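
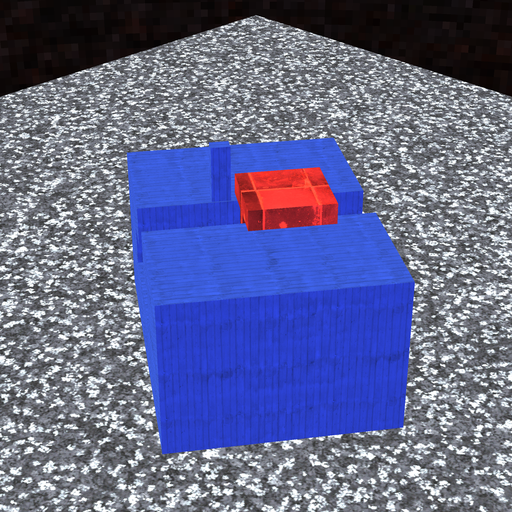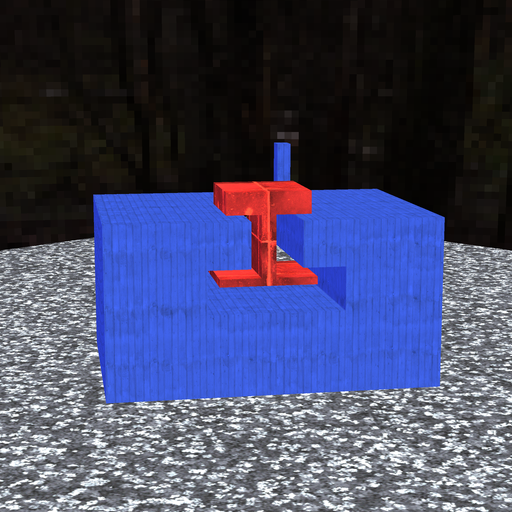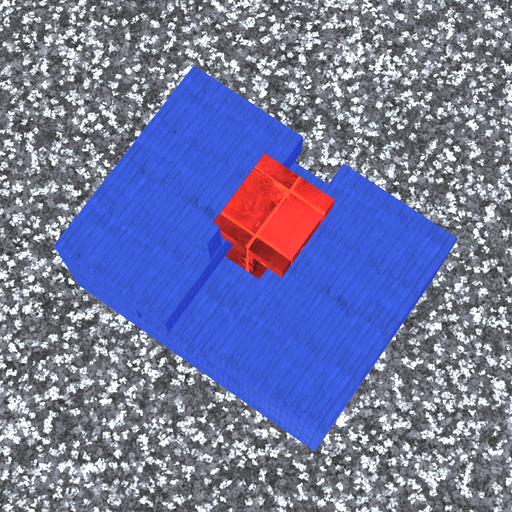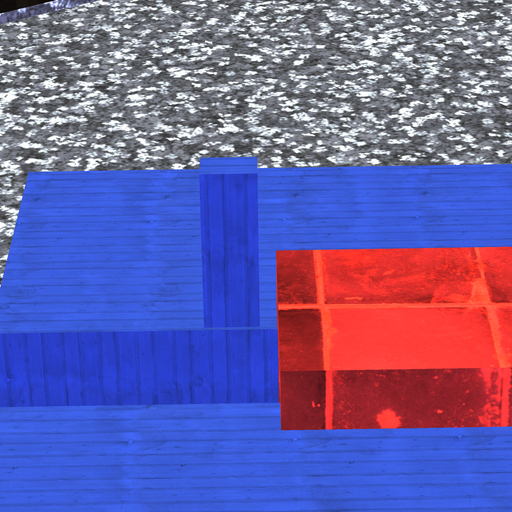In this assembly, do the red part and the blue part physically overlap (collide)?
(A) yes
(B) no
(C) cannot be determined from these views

(B) no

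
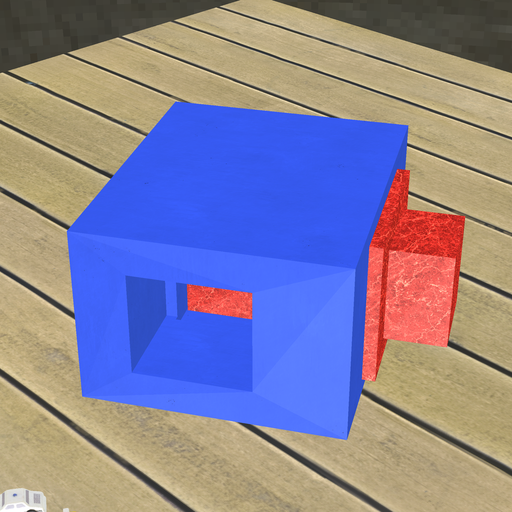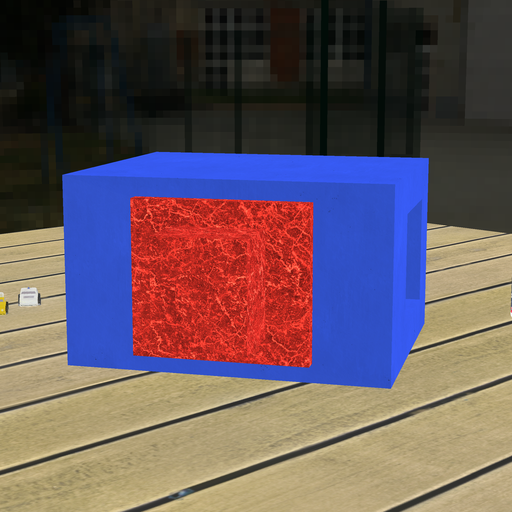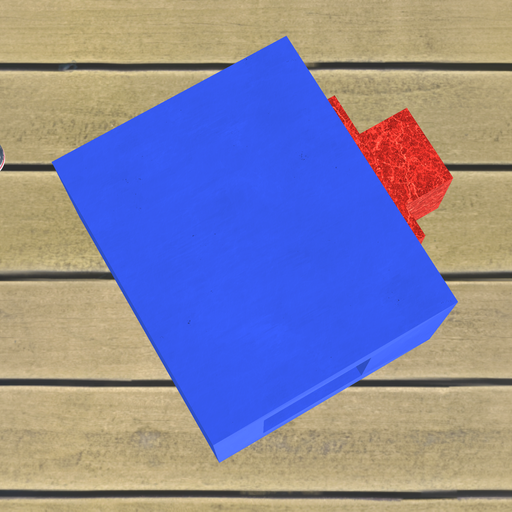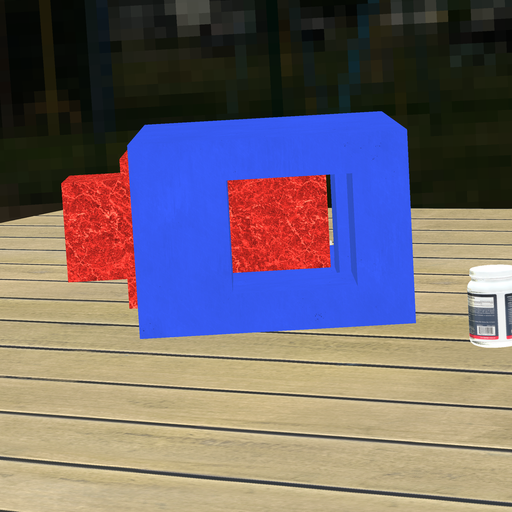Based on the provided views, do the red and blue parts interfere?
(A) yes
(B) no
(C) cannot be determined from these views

(B) no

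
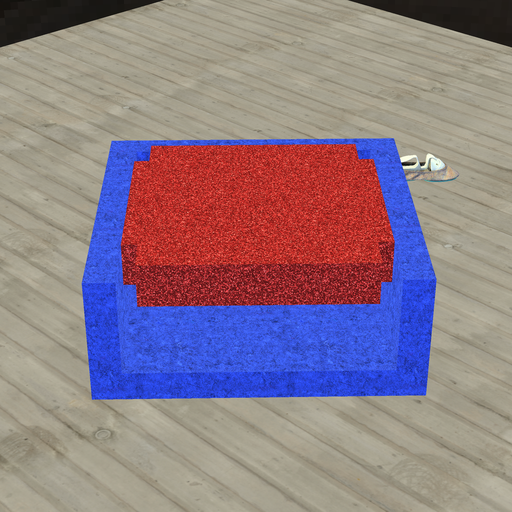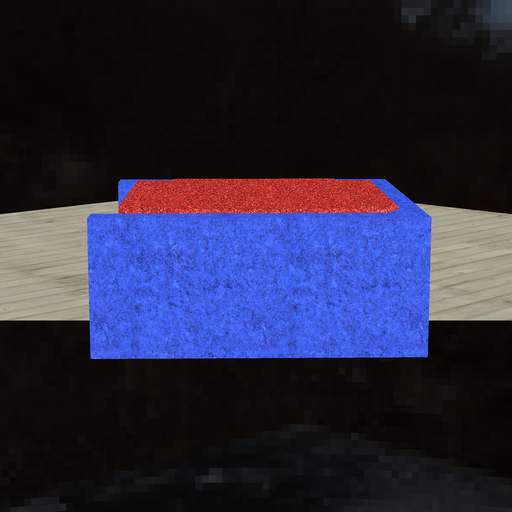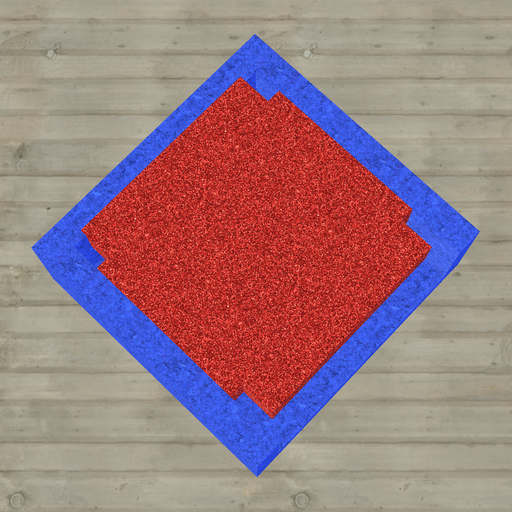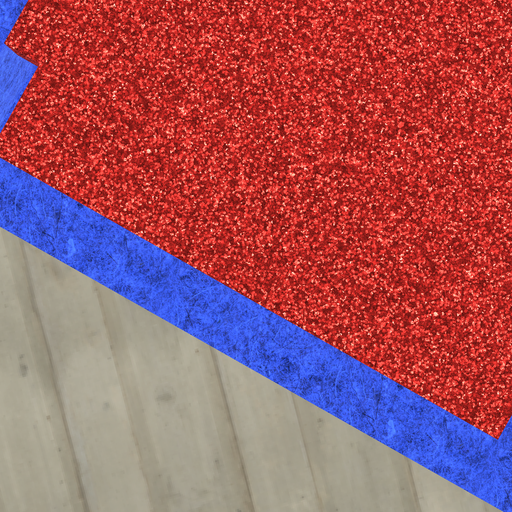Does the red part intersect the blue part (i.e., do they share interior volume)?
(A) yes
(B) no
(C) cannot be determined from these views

(A) yes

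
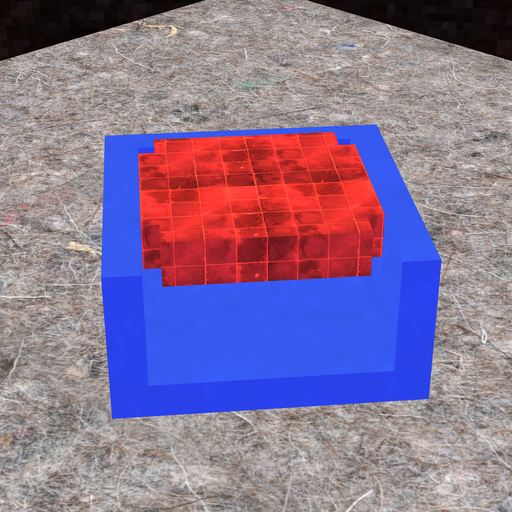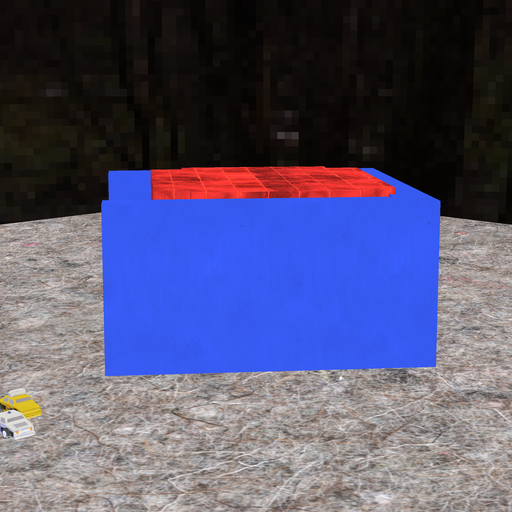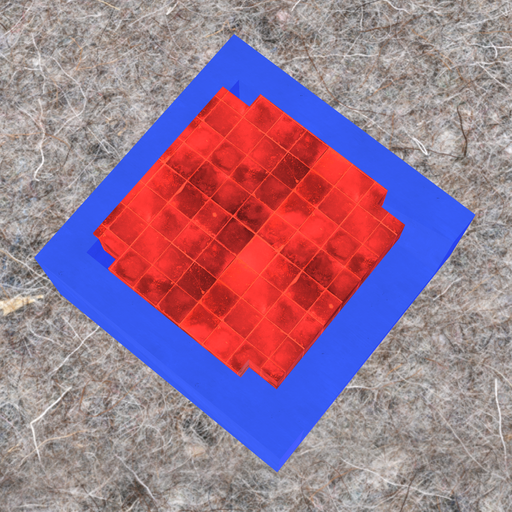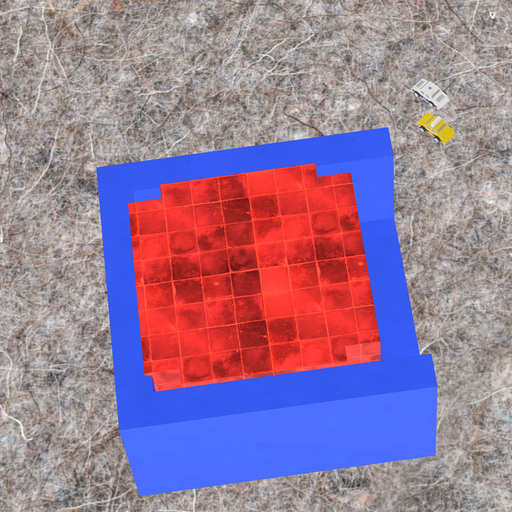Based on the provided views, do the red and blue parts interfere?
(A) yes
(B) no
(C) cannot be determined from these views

(A) yes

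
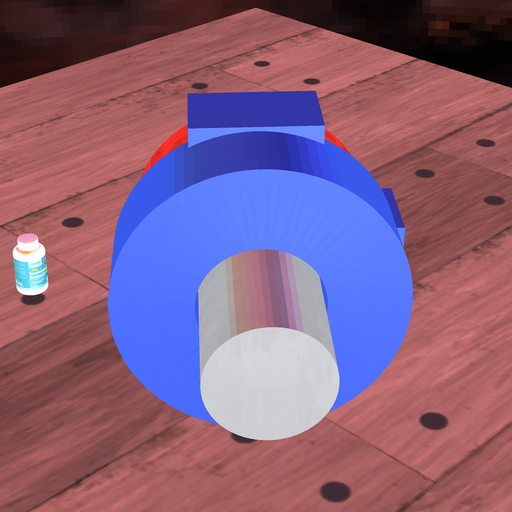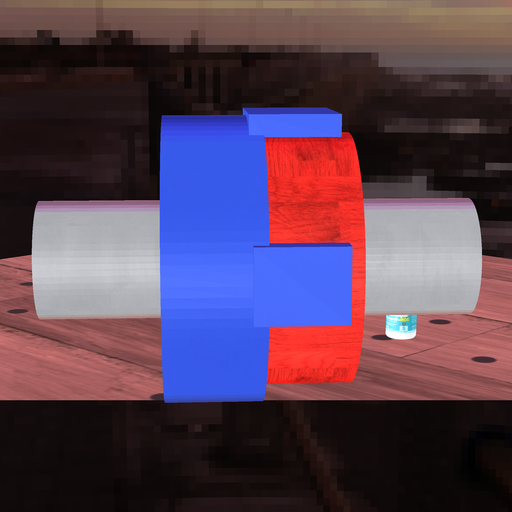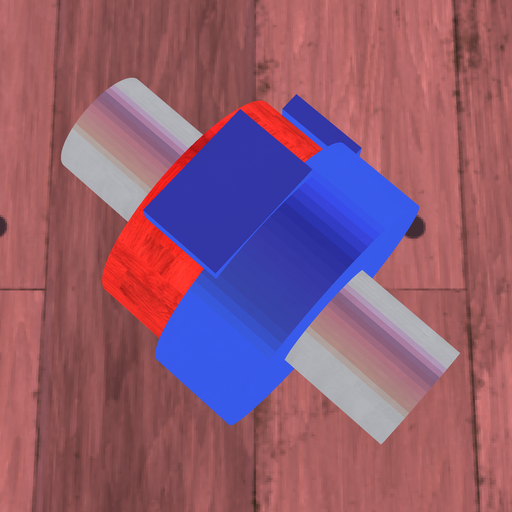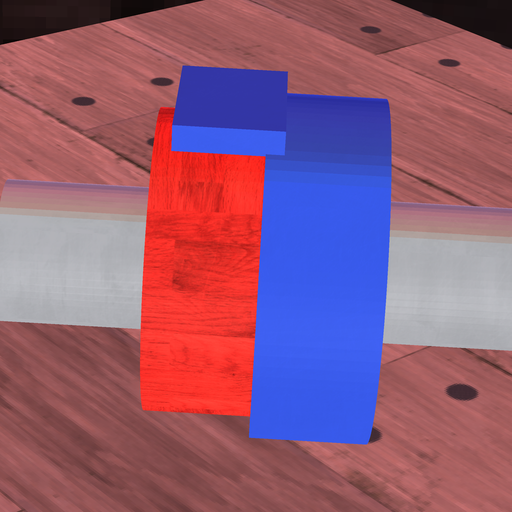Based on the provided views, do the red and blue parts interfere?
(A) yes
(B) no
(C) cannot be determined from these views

(A) yes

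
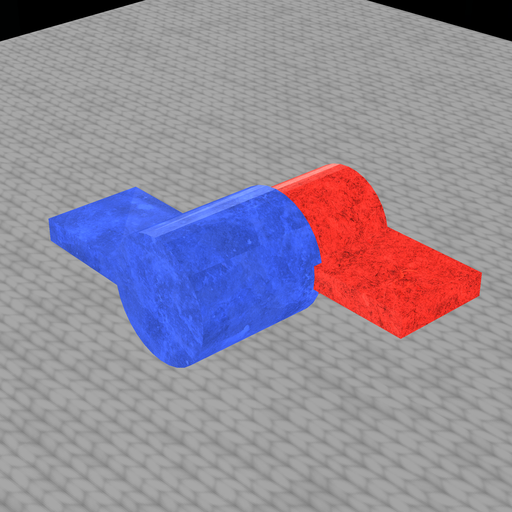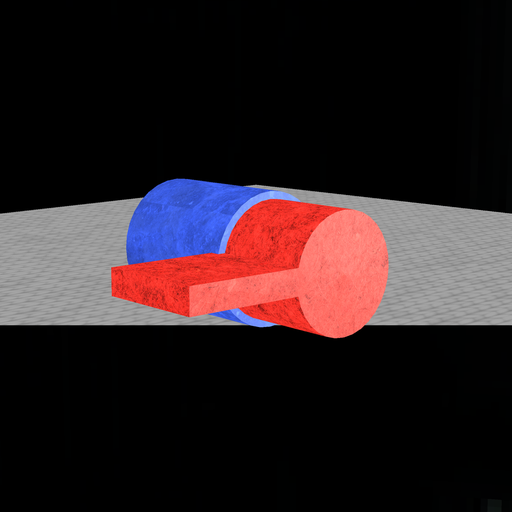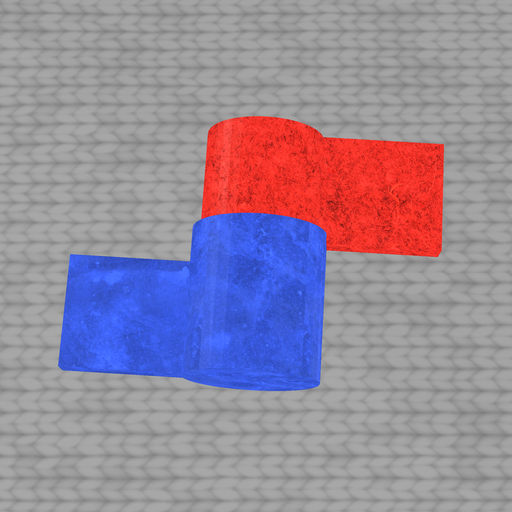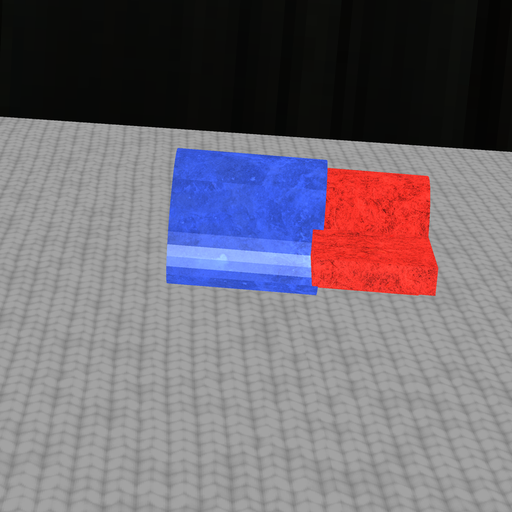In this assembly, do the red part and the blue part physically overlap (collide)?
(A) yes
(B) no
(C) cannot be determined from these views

(A) yes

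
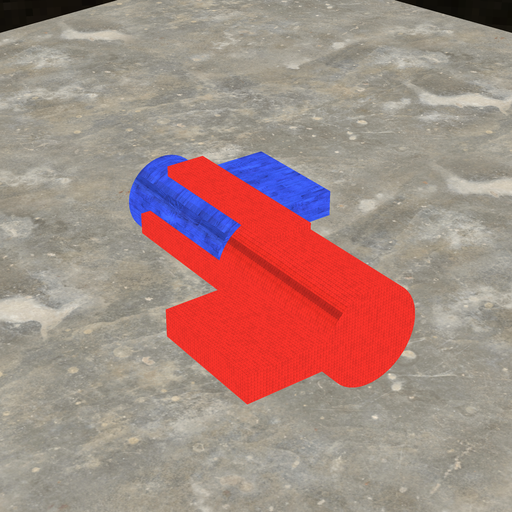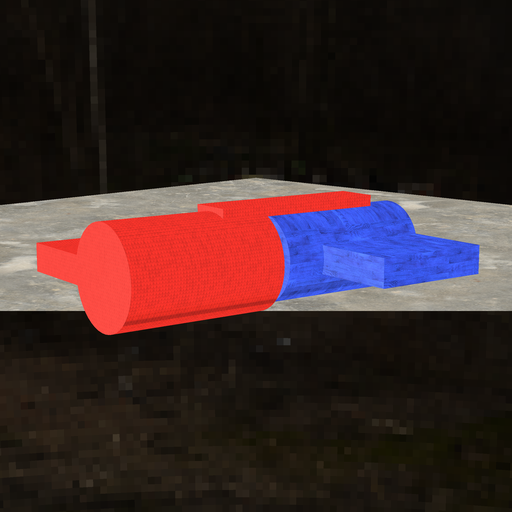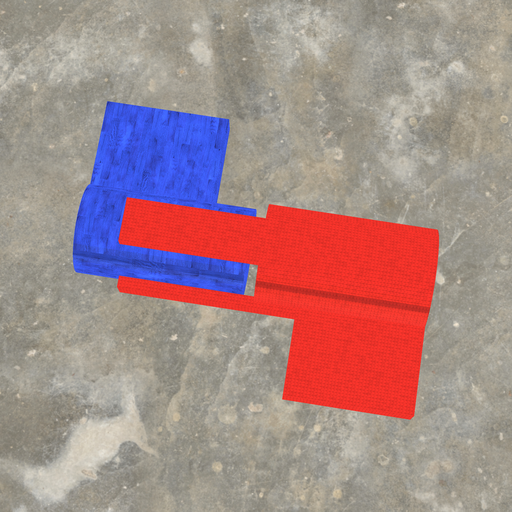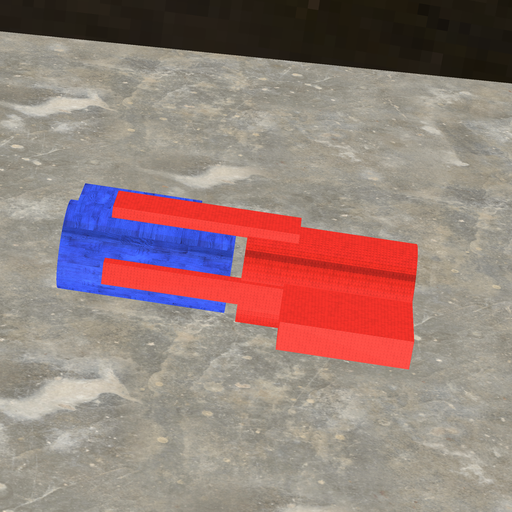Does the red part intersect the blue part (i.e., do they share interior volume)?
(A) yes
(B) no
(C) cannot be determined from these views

(B) no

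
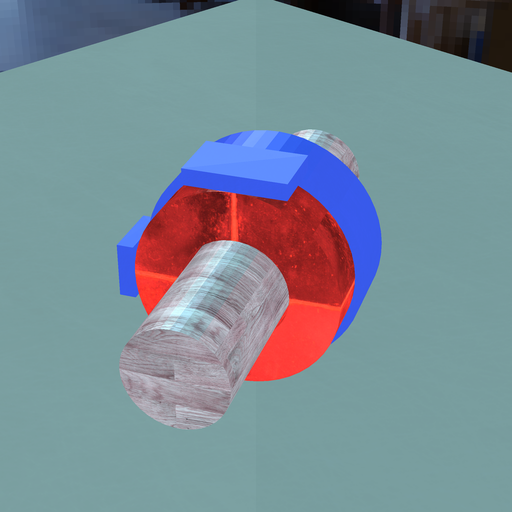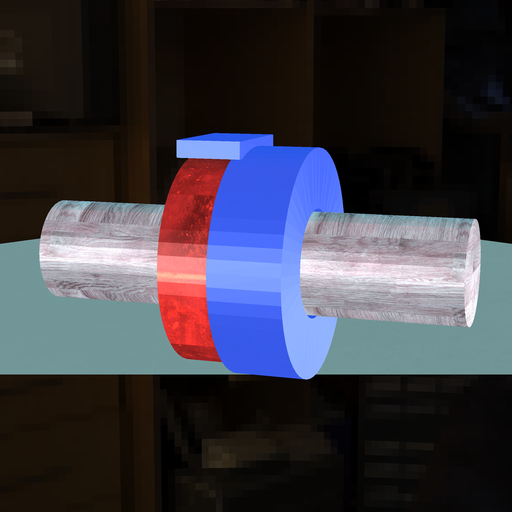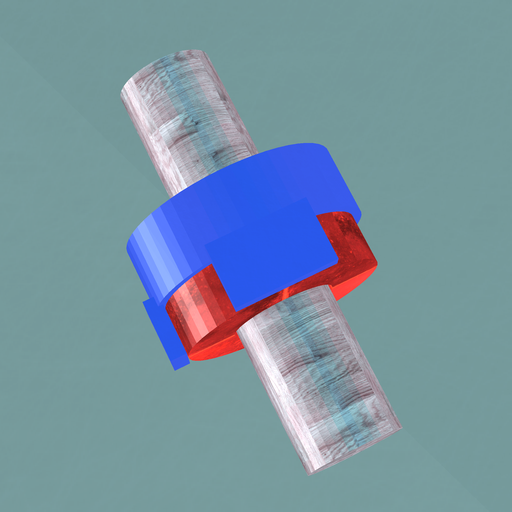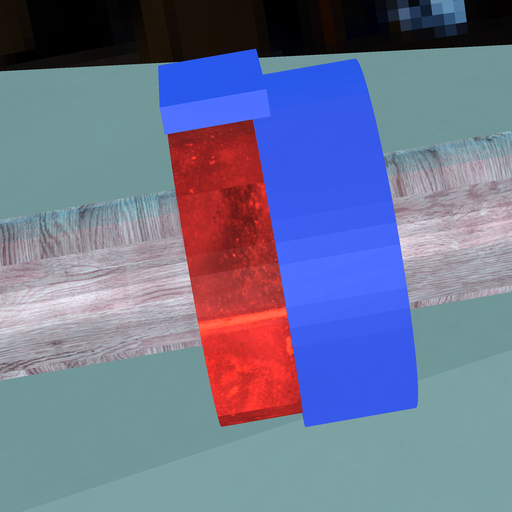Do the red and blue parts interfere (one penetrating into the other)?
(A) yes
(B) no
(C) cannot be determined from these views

(A) yes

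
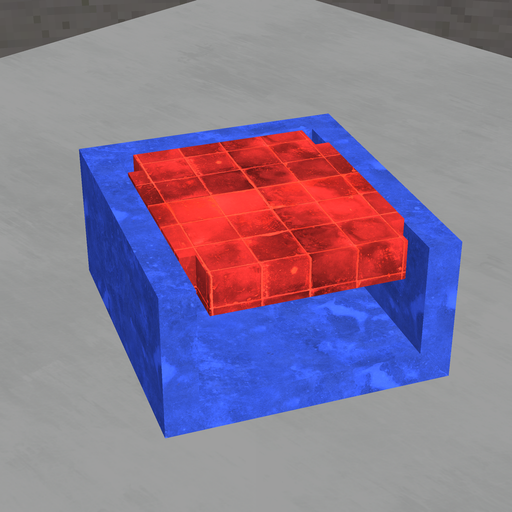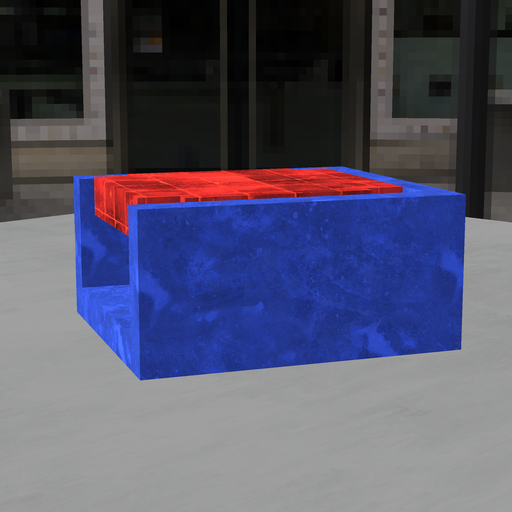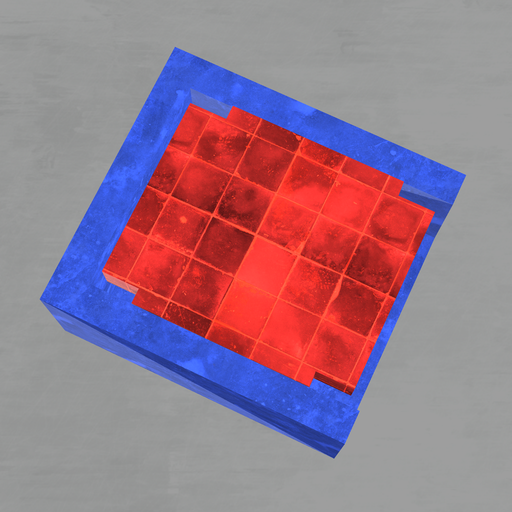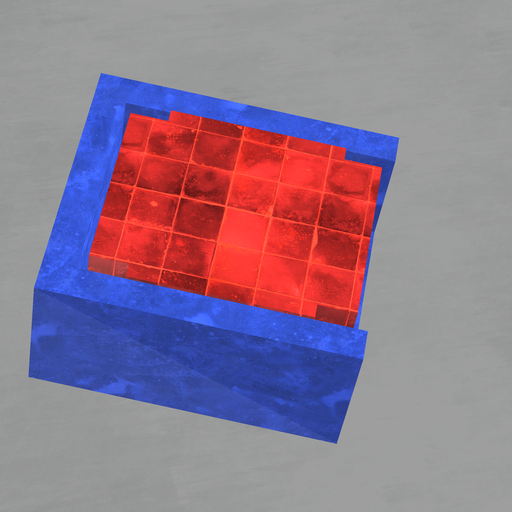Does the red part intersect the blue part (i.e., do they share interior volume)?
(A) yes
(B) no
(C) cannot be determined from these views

(B) no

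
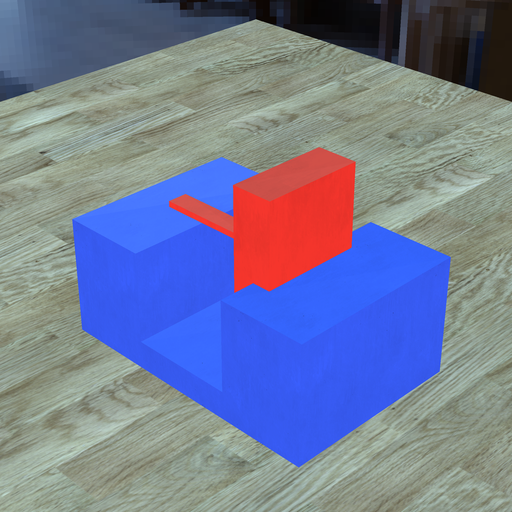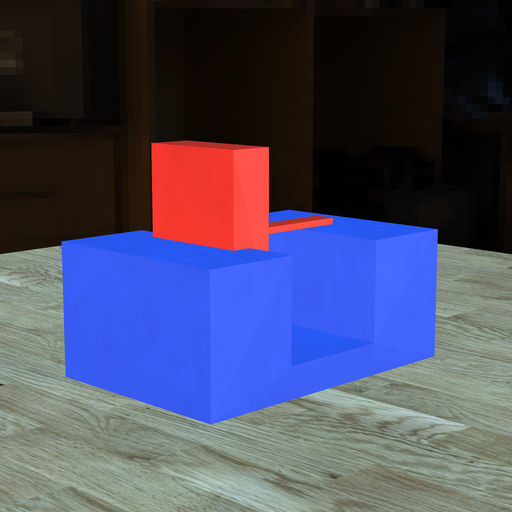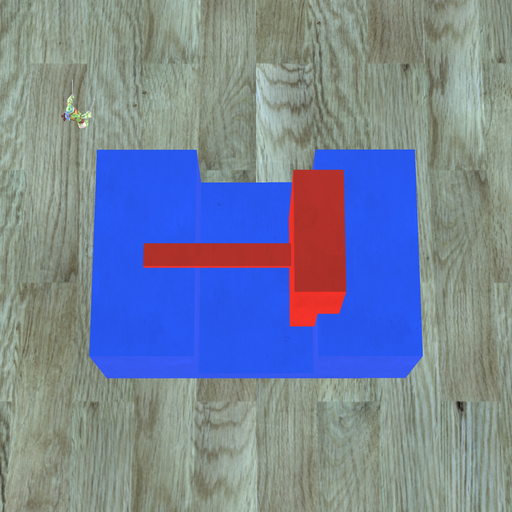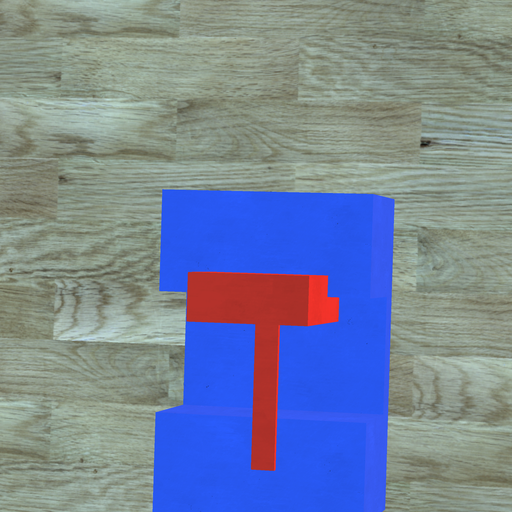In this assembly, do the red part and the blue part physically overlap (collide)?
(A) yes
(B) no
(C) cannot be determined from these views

(A) yes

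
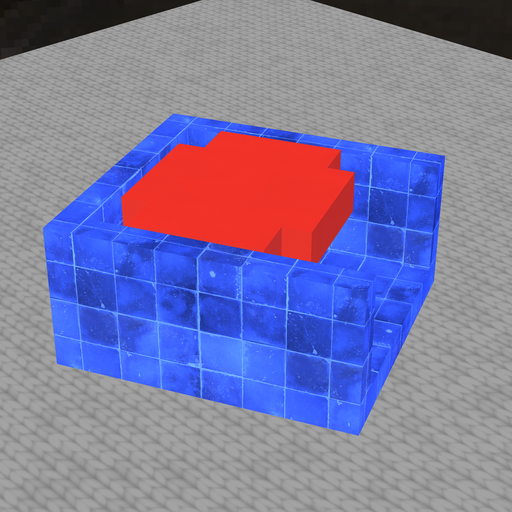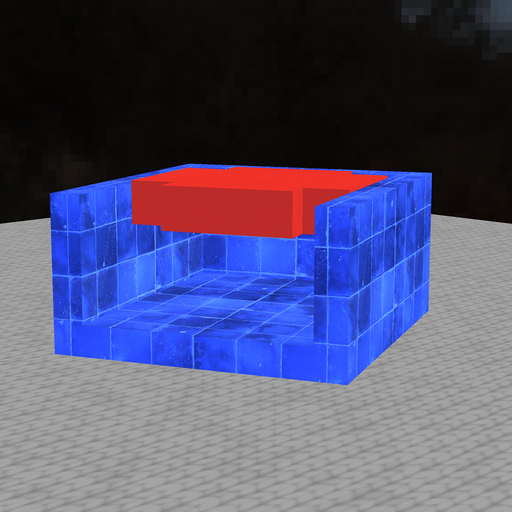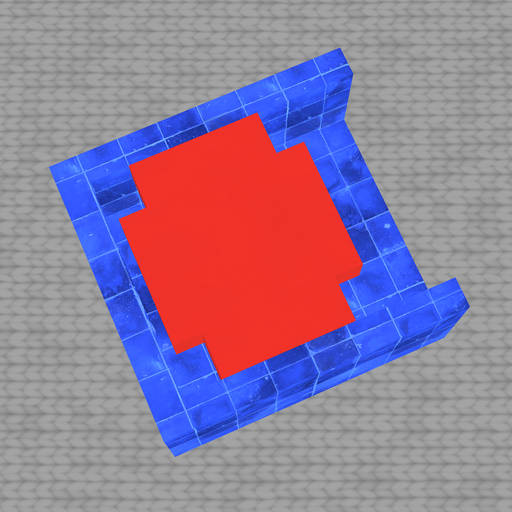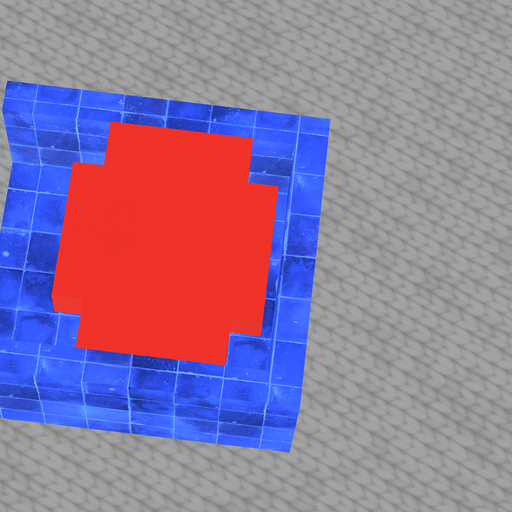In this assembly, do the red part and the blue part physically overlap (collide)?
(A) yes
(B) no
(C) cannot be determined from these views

(B) no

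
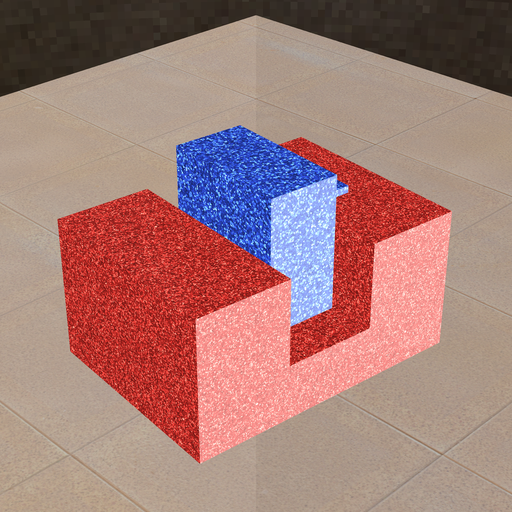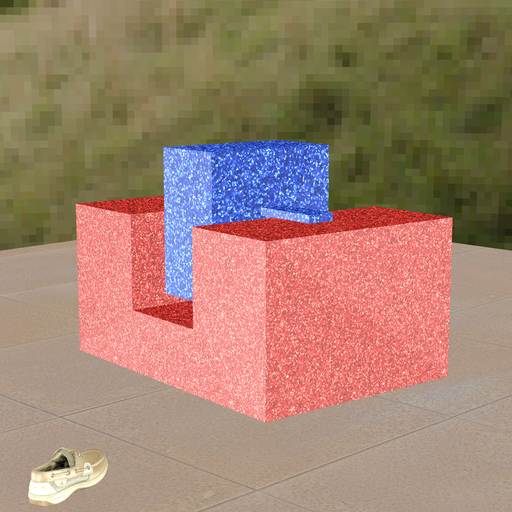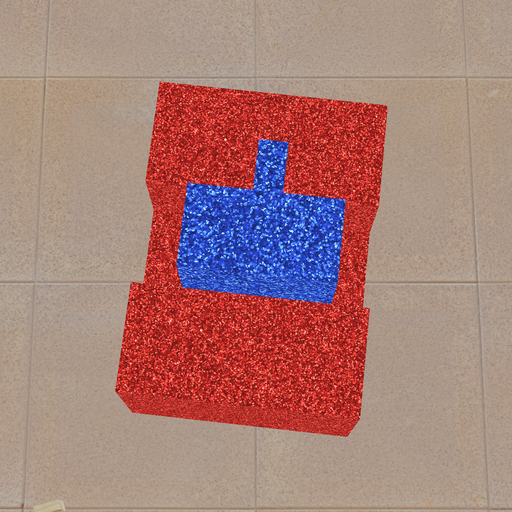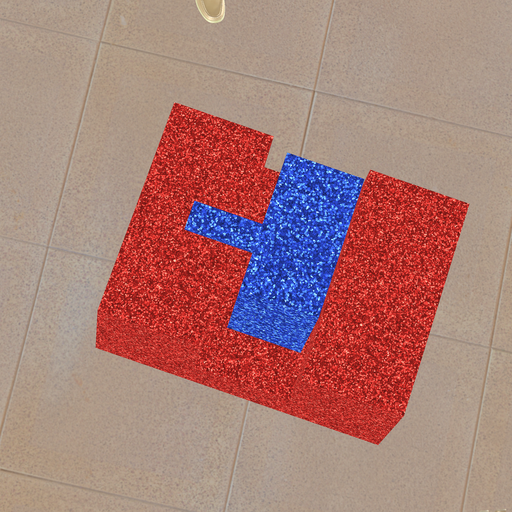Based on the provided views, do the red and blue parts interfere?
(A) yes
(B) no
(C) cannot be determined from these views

(B) no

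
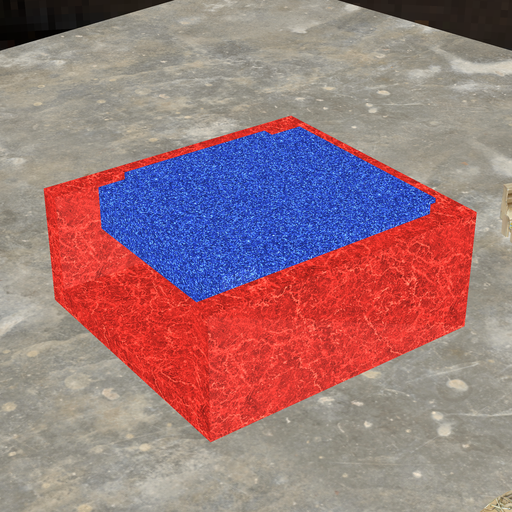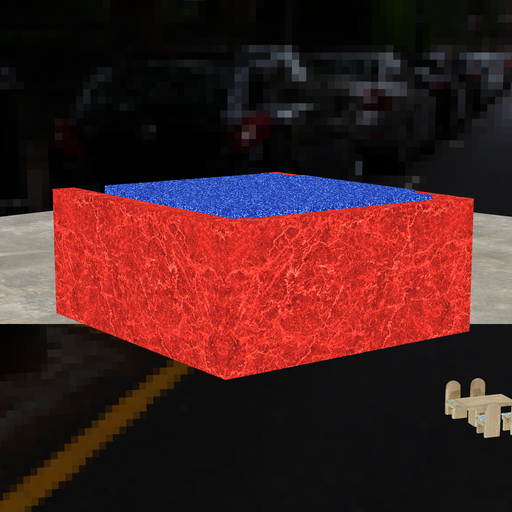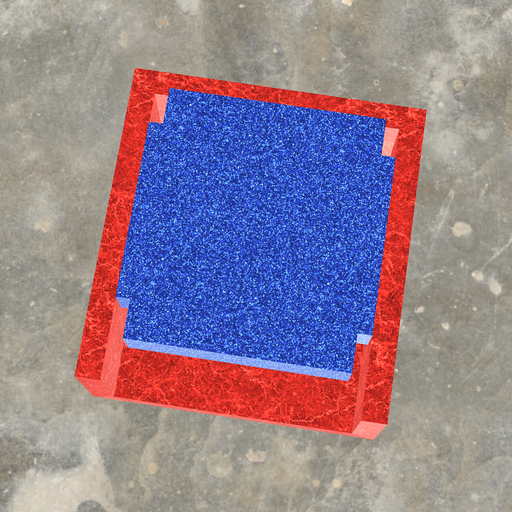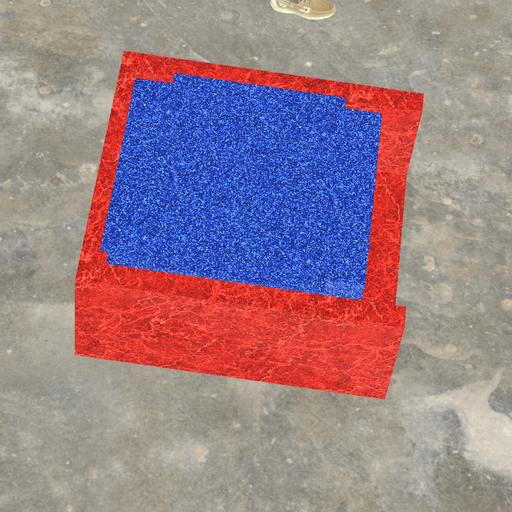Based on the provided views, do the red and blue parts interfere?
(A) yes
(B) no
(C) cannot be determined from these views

(A) yes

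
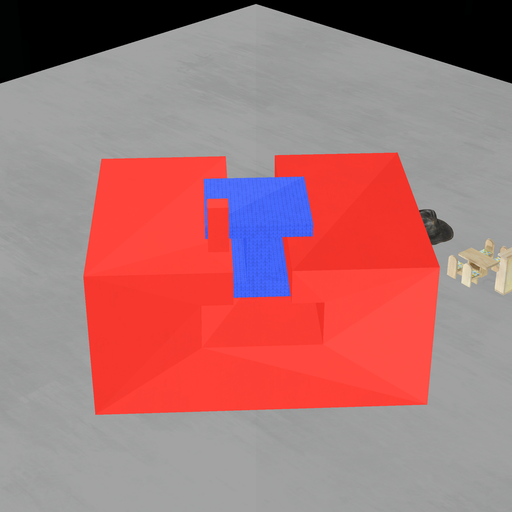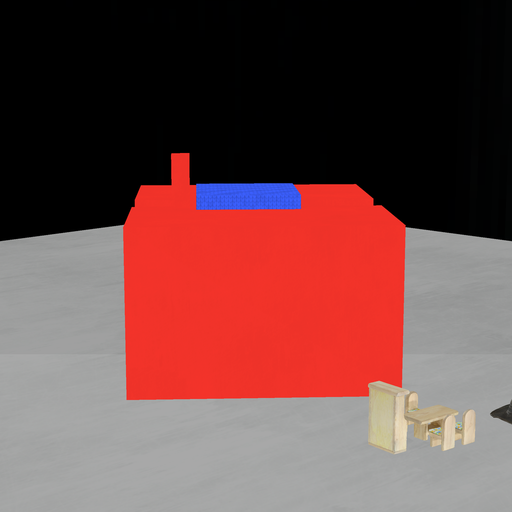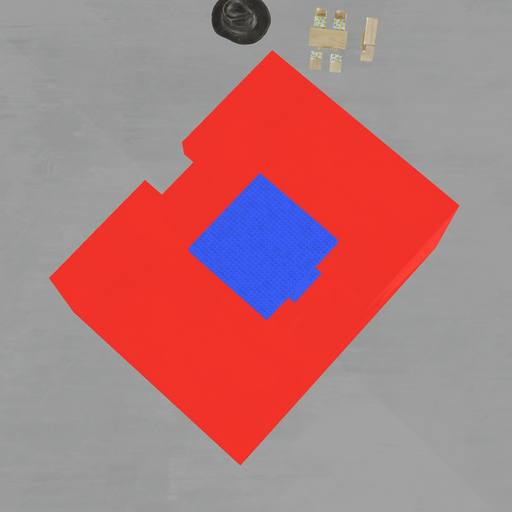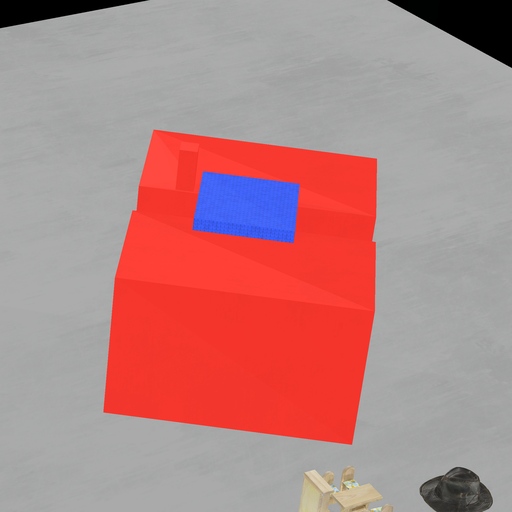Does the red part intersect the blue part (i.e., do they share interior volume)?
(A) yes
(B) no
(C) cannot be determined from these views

(B) no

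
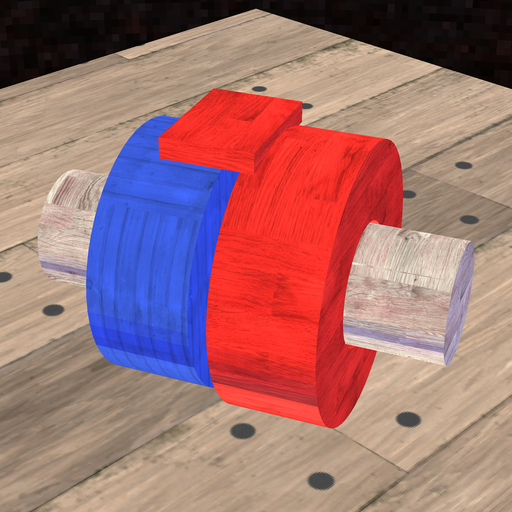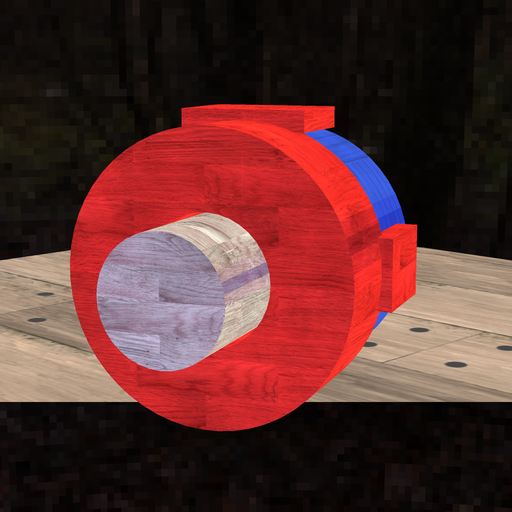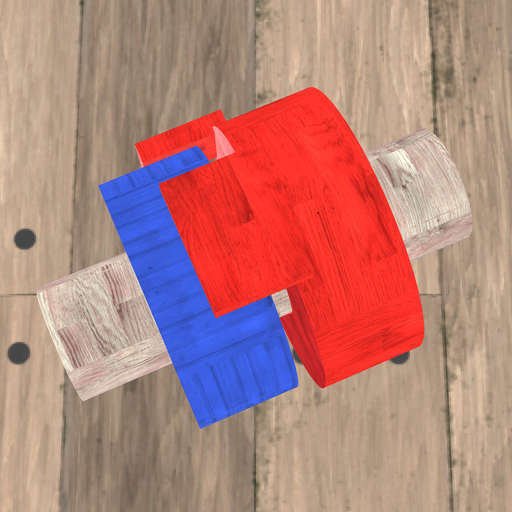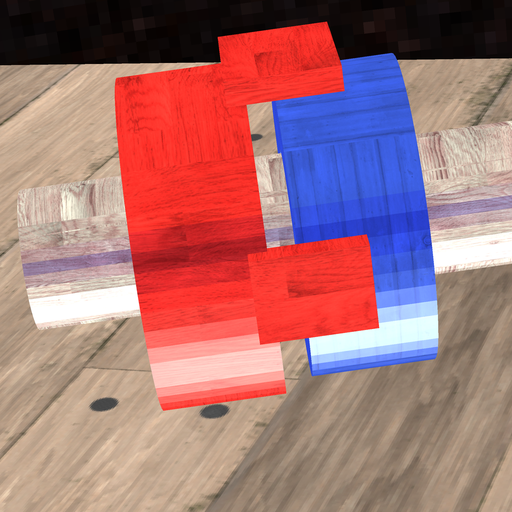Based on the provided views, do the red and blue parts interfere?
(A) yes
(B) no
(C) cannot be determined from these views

(B) no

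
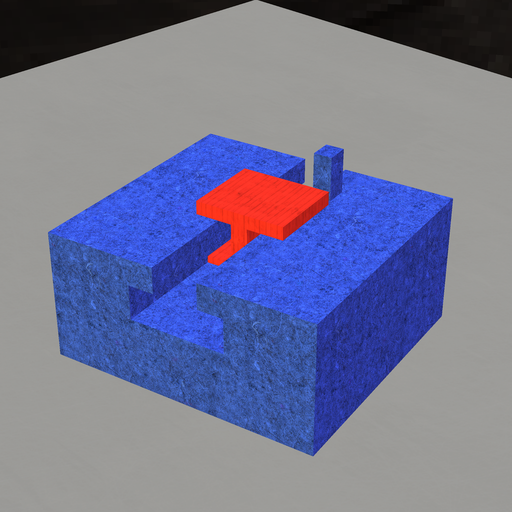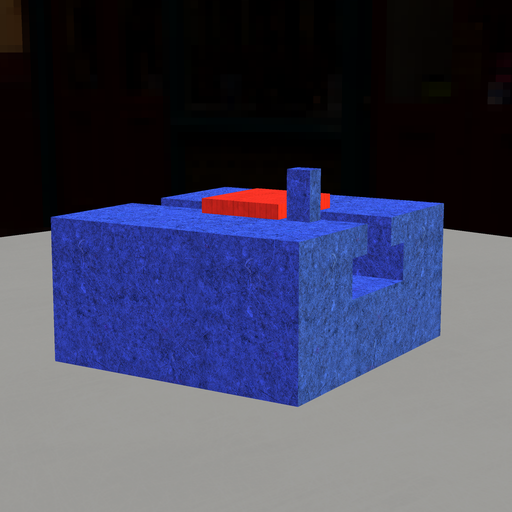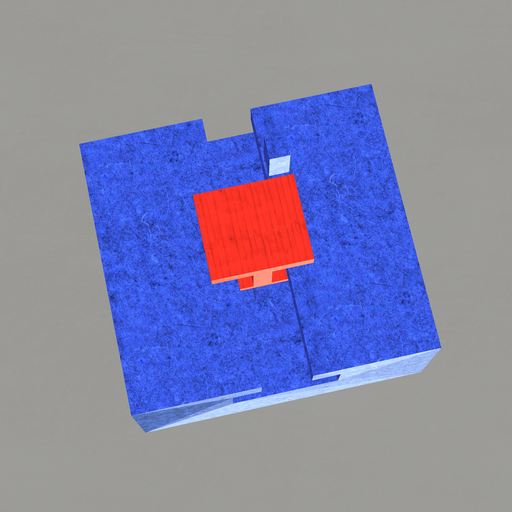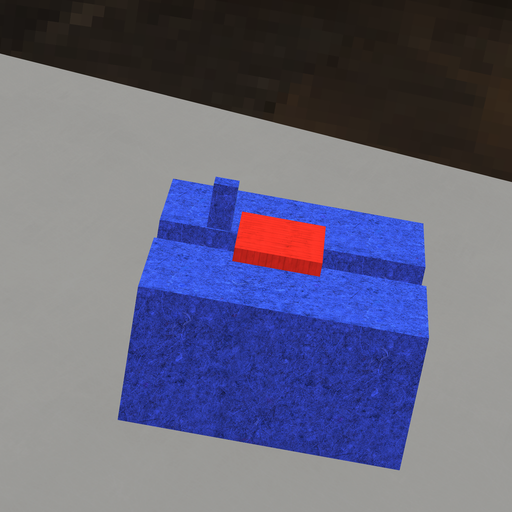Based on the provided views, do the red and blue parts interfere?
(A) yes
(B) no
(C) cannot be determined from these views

(B) no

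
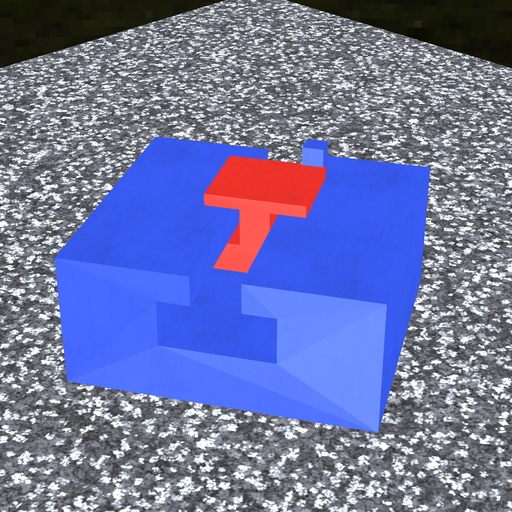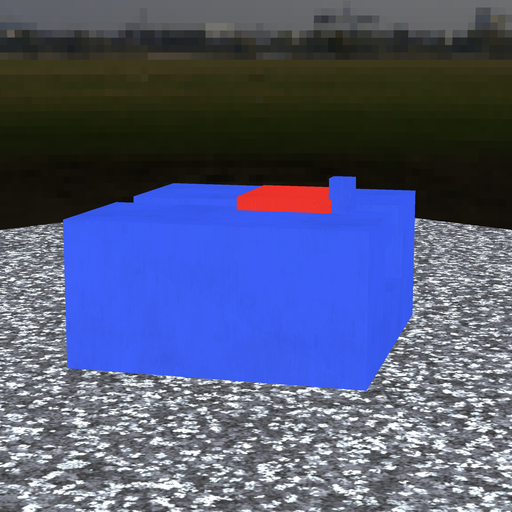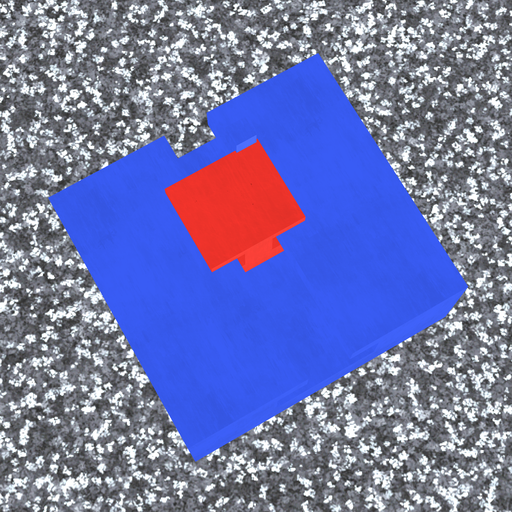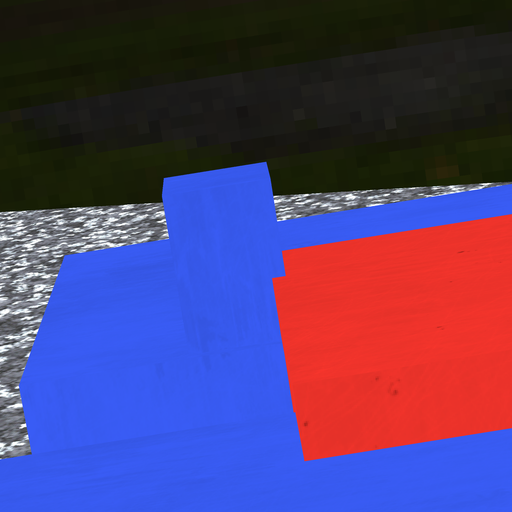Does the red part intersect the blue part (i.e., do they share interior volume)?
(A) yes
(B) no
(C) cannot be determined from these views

(A) yes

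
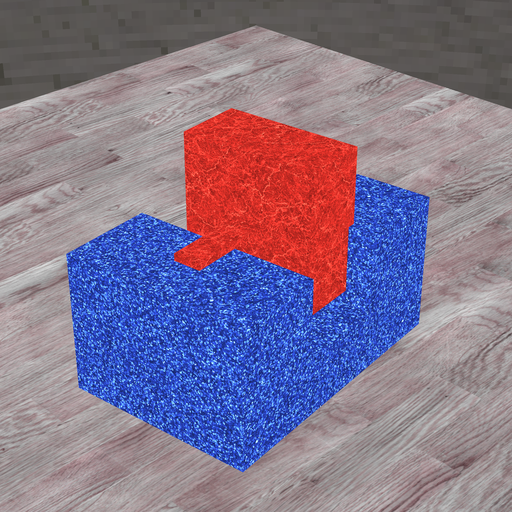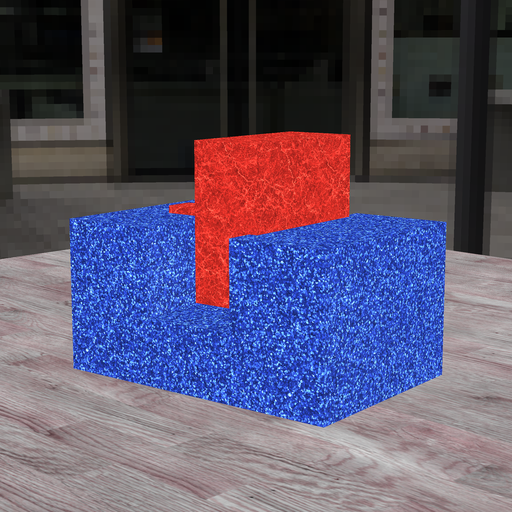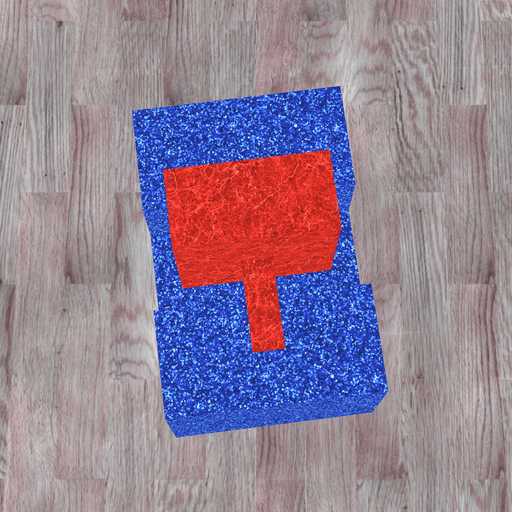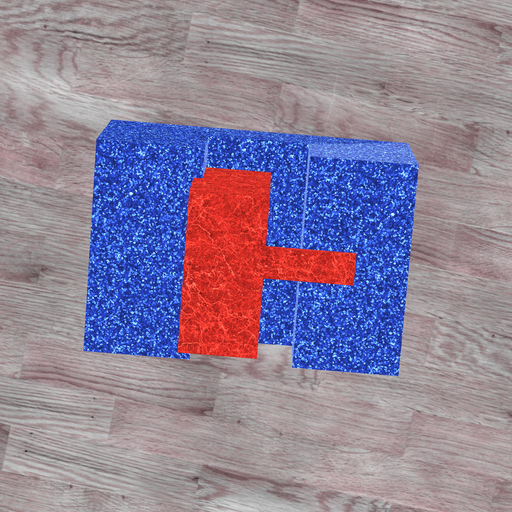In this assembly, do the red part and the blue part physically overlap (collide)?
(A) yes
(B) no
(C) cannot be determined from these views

(A) yes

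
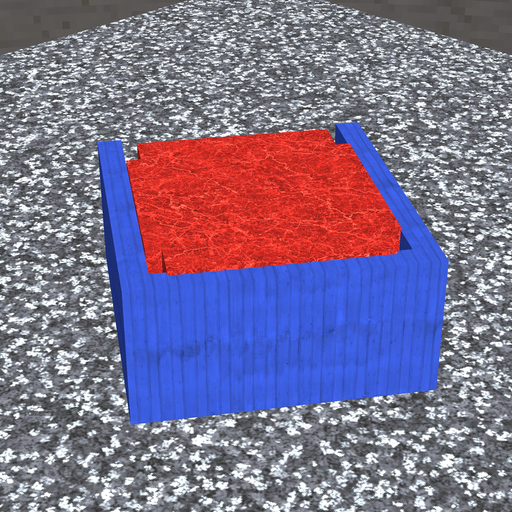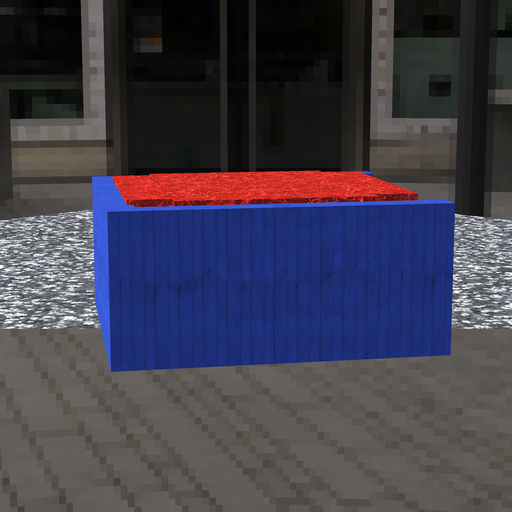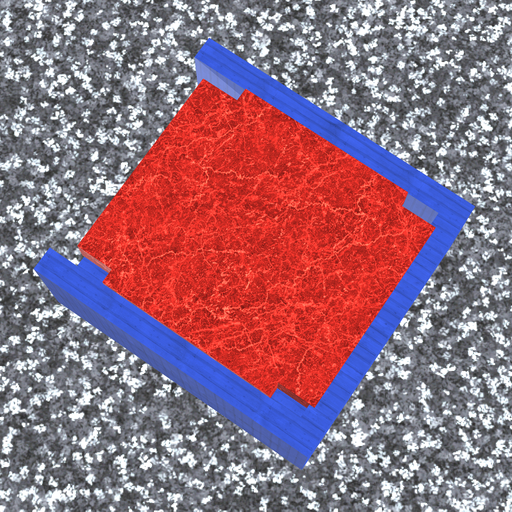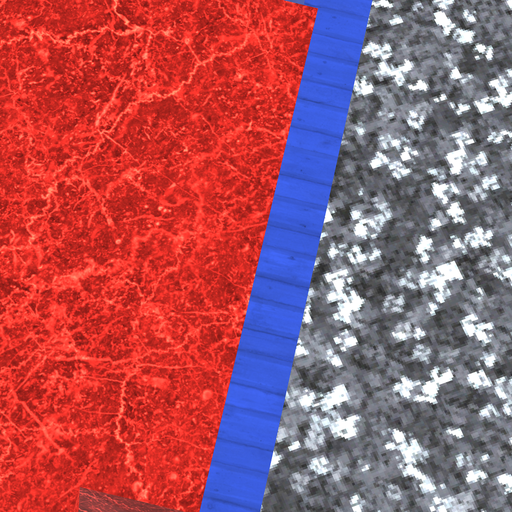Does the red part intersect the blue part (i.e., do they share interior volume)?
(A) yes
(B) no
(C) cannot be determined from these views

(A) yes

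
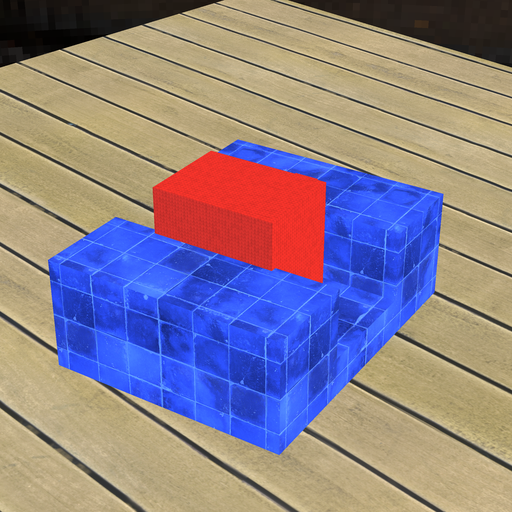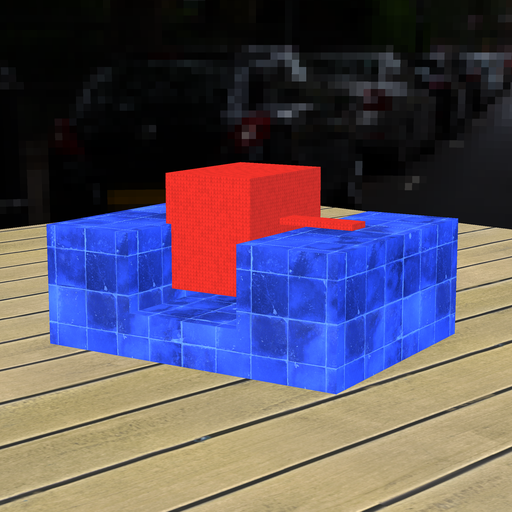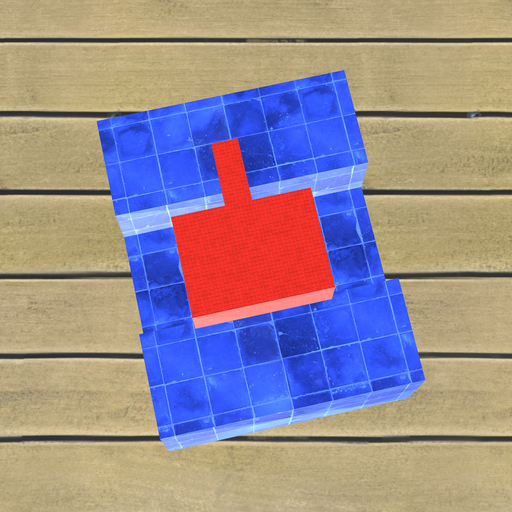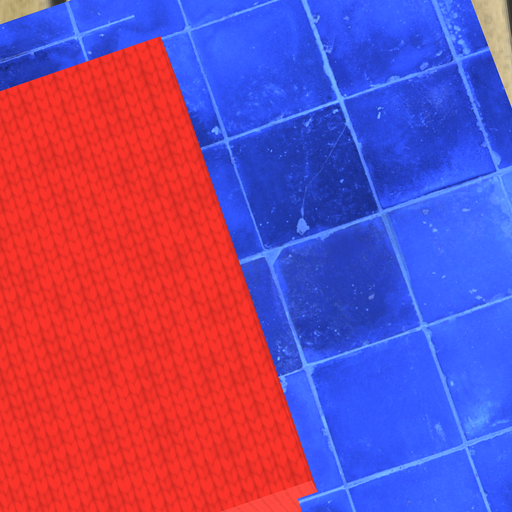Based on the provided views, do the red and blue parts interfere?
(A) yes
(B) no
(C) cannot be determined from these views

(A) yes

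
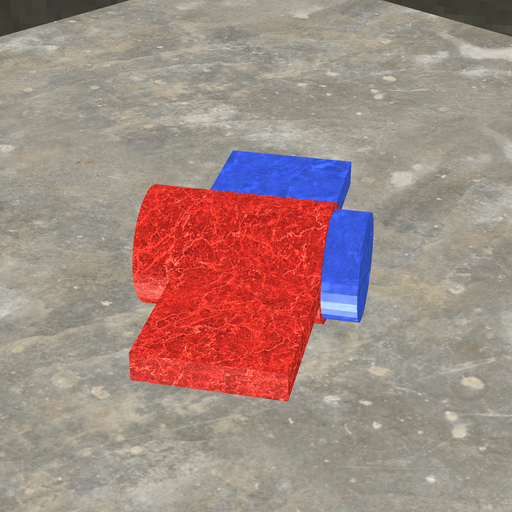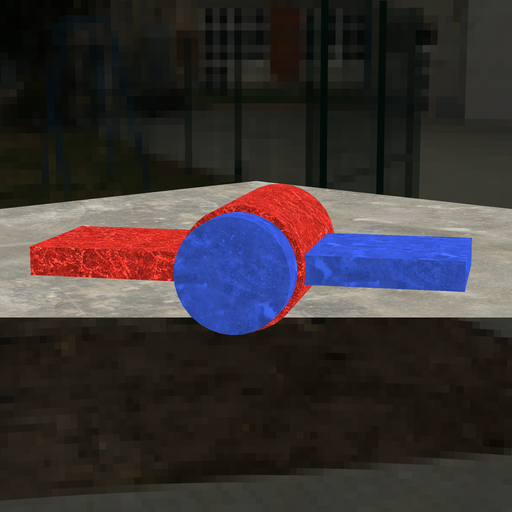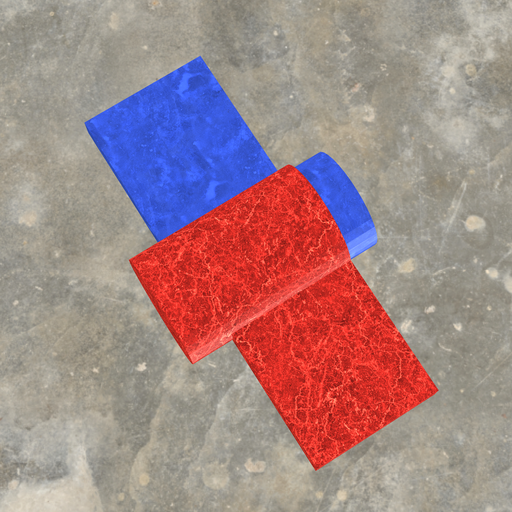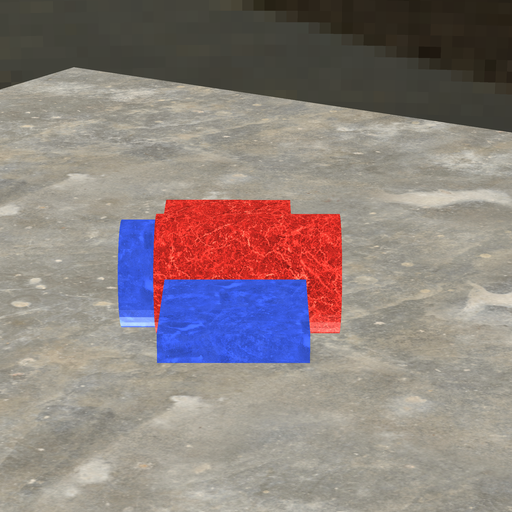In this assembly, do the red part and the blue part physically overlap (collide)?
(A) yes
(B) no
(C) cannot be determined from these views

(A) yes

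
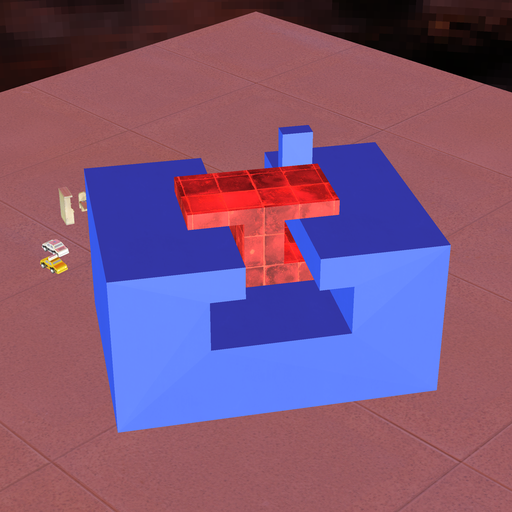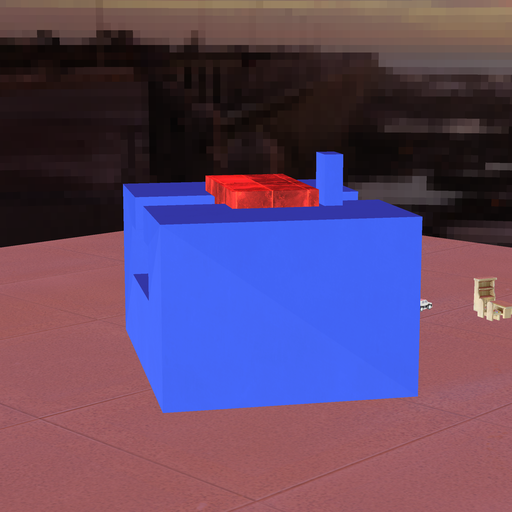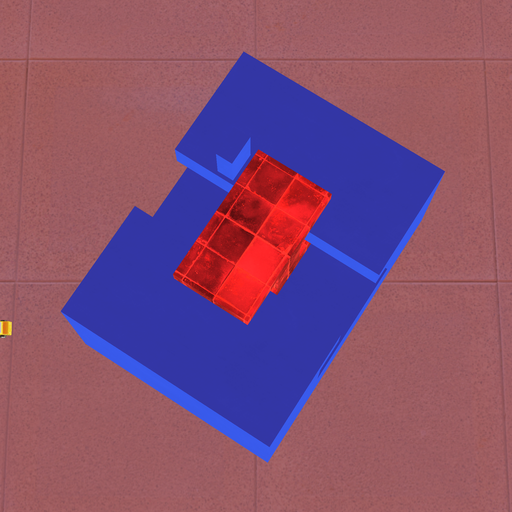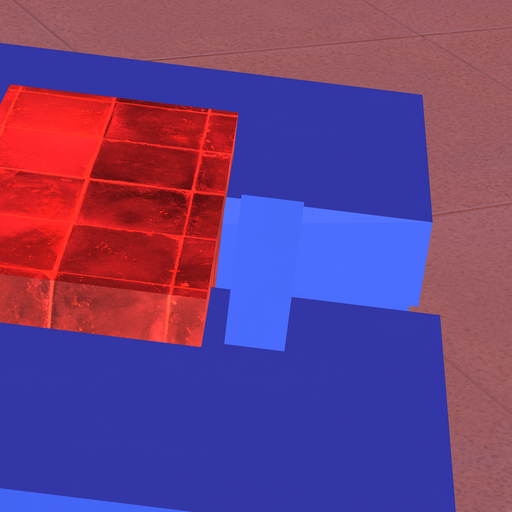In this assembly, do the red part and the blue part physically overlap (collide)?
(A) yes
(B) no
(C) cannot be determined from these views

(B) no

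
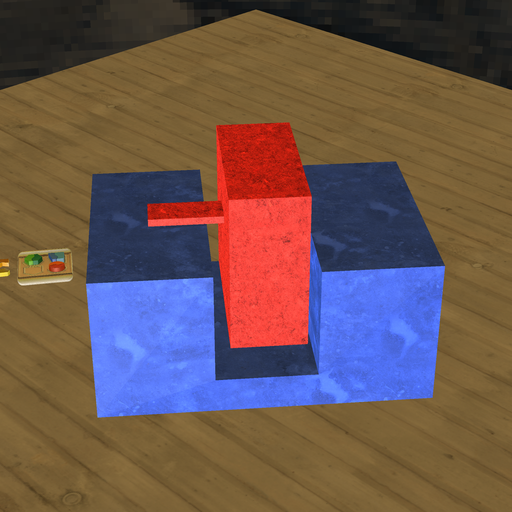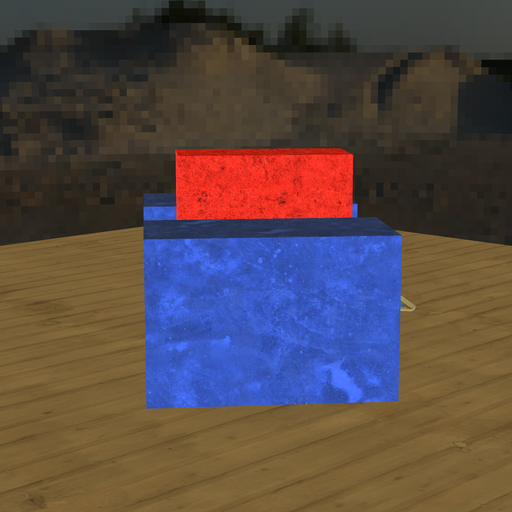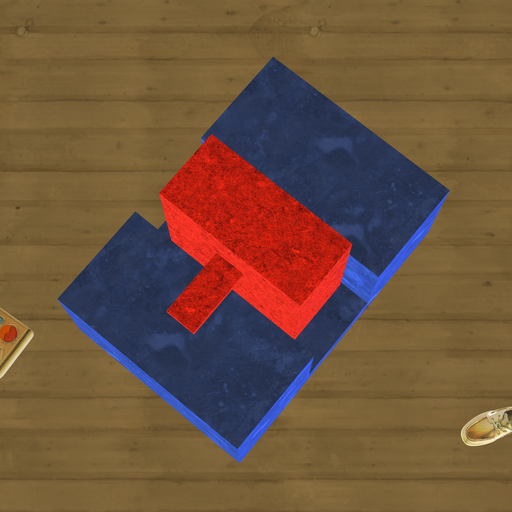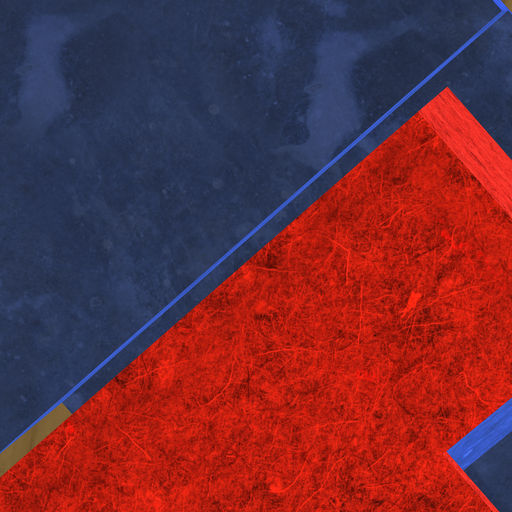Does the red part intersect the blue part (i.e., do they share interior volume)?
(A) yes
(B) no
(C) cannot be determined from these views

(B) no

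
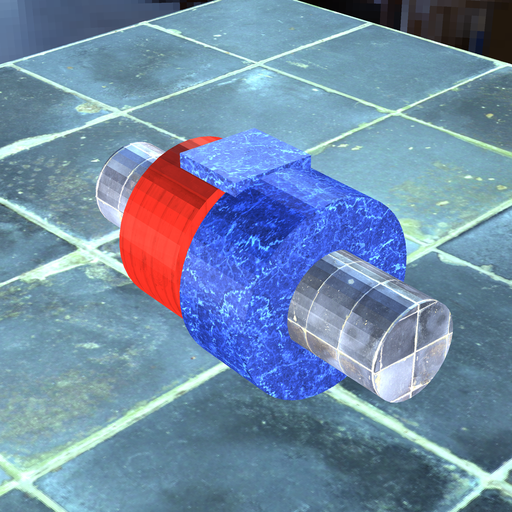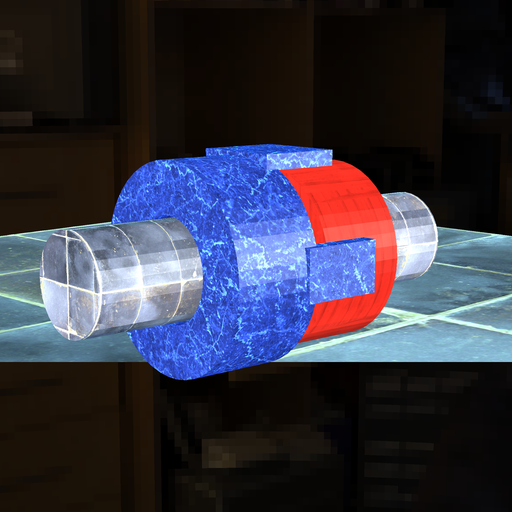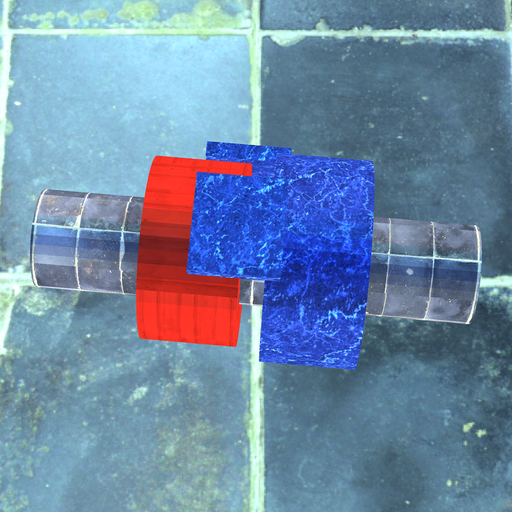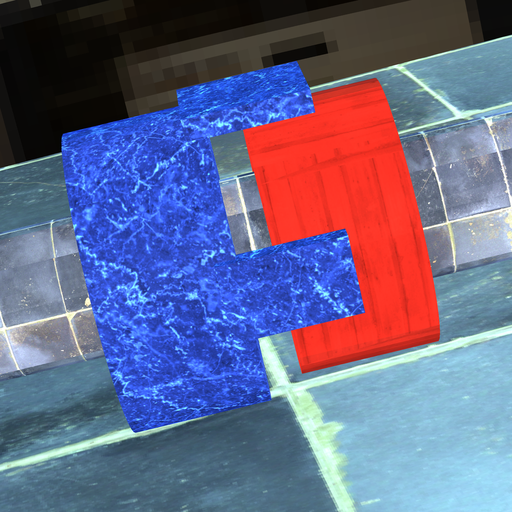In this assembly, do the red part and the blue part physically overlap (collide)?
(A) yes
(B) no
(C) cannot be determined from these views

(B) no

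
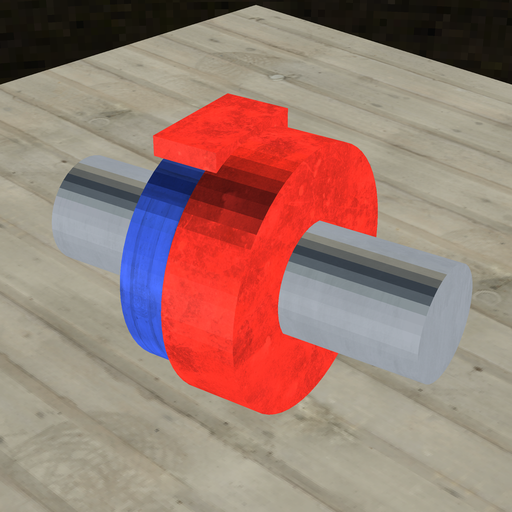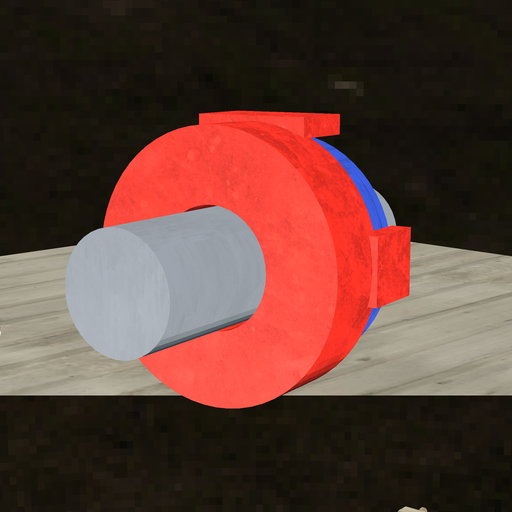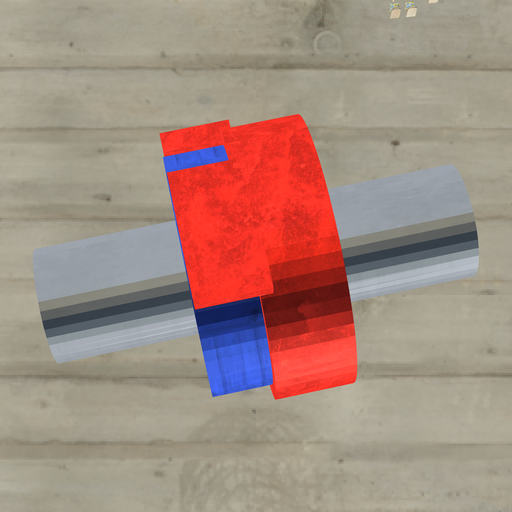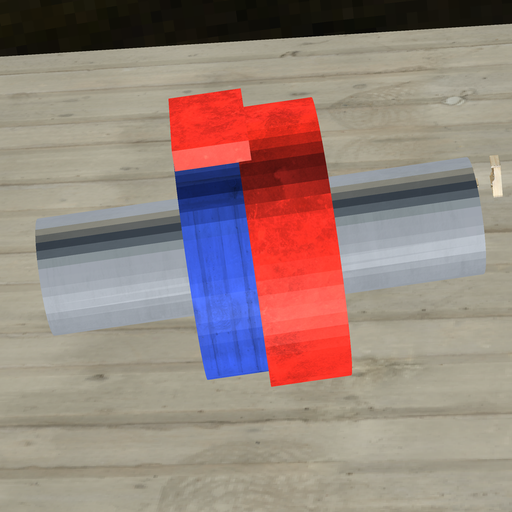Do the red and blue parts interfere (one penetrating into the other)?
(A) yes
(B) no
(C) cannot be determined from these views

(A) yes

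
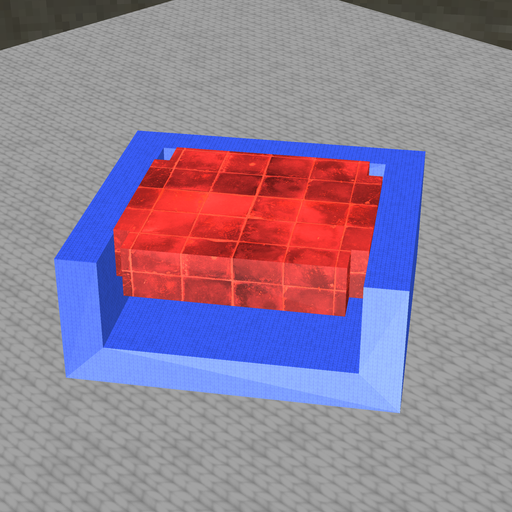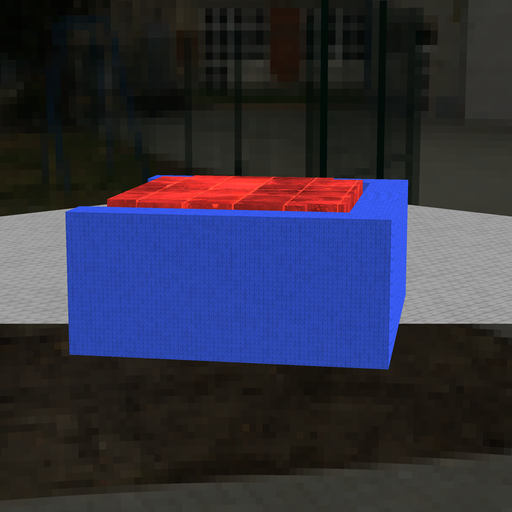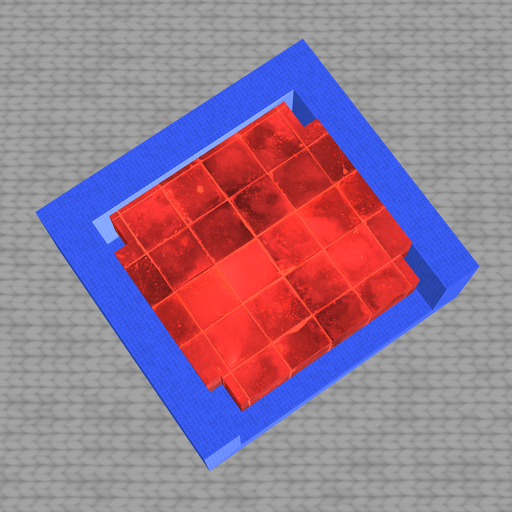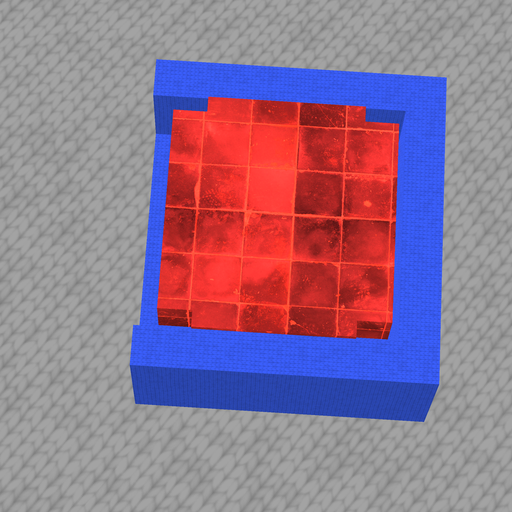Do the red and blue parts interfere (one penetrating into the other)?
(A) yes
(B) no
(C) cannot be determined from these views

(B) no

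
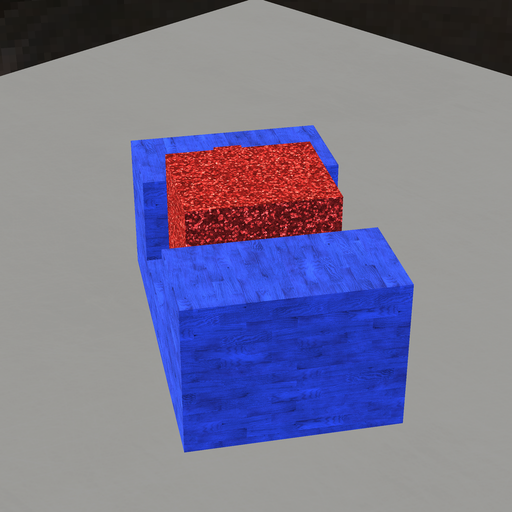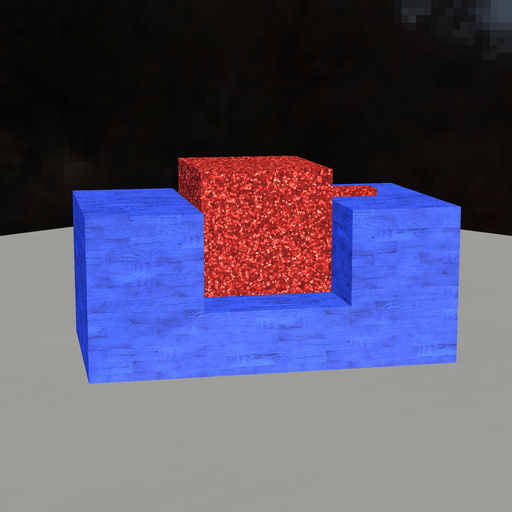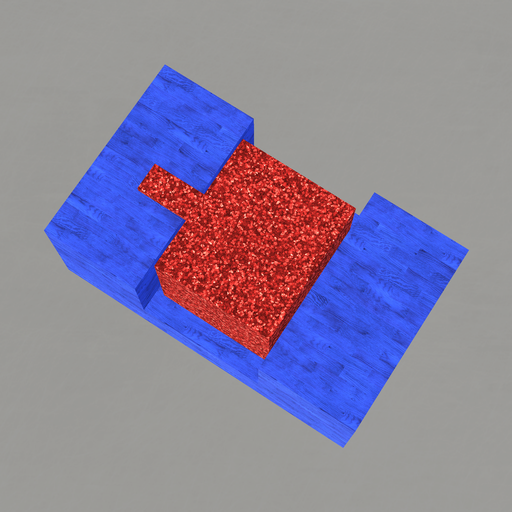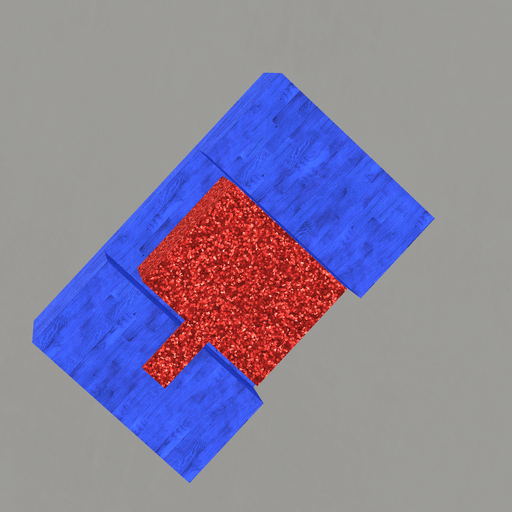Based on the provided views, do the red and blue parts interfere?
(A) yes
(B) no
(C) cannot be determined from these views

(B) no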